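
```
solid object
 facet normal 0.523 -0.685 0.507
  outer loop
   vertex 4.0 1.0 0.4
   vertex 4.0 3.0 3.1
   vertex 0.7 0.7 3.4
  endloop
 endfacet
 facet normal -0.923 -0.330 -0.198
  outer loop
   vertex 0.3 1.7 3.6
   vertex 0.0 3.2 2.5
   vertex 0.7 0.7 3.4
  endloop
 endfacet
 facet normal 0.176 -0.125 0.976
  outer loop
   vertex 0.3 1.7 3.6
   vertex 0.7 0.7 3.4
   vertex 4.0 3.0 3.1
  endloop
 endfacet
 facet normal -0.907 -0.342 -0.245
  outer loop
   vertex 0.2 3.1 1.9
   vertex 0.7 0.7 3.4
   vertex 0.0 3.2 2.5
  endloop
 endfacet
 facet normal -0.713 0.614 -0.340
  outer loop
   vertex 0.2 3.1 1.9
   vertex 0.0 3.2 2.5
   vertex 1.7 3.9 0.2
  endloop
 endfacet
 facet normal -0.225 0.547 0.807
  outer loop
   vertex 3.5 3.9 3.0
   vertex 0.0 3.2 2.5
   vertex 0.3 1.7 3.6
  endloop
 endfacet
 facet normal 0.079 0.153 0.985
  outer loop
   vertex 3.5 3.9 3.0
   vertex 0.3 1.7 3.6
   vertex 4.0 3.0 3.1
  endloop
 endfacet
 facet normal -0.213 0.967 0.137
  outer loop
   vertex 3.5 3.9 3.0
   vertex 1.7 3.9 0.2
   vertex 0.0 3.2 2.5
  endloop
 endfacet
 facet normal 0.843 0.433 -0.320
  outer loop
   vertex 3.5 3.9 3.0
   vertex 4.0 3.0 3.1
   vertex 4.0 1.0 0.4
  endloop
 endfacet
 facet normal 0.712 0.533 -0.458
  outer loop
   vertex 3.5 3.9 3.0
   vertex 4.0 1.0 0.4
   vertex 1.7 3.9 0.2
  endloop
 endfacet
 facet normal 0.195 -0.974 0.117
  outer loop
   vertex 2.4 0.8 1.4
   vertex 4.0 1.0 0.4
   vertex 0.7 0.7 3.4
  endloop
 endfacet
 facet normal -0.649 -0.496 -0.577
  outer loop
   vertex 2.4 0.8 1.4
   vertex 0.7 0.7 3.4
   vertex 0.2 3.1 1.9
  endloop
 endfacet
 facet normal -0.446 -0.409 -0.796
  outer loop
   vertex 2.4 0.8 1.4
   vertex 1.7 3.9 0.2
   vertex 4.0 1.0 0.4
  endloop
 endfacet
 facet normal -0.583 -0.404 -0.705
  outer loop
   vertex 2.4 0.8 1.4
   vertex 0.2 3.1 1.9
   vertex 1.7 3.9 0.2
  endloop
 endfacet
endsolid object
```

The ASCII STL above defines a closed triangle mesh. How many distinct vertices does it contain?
9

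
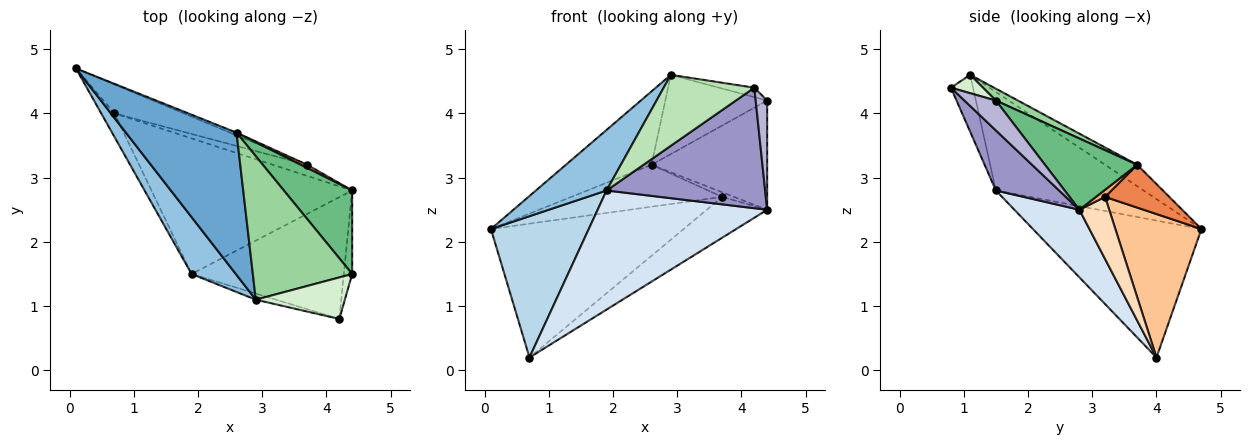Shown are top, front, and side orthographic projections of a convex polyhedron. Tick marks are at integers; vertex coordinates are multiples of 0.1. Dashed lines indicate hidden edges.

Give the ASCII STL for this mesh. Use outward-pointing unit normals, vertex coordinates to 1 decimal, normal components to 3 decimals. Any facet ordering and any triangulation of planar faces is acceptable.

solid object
 facet normal -0.170 0.452 0.876
  outer loop
   vertex 2.6 3.7 3.2
   vertex 0.1 4.7 2.2
   vertex 2.9 1.1 4.6
  endloop
 endfacet
 facet normal -0.836 -0.400 0.376
  outer loop
   vertex 1.9 1.5 2.8
   vertex 2.9 1.1 4.6
   vertex 0.1 4.7 2.2
  endloop
 endfacet
 facet normal -0.862 -0.500 -0.083
  outer loop
   vertex 1.9 1.5 2.8
   vertex 0.1 4.7 2.2
   vertex 0.7 4.0 0.2
  endloop
 endfacet
 facet normal 0.245 -0.640 -0.728
  outer loop
   vertex 1.9 1.5 2.8
   vertex 0.7 4.0 0.2
   vertex 4.4 2.8 2.5
  endloop
 endfacet
 facet normal 0.391 0.919 -0.059
  outer loop
   vertex 3.7 3.2 2.7
   vertex 0.1 4.7 2.2
   vertex 2.6 3.7 3.2
  endloop
 endfacet
 facet normal 0.535 0.695 0.481
  outer loop
   vertex 3.7 3.2 2.7
   vertex 2.6 3.7 3.2
   vertex 4.4 2.8 2.5
  endloop
 endfacet
 facet normal 0.400 0.896 -0.193
  outer loop
   vertex 3.7 3.2 2.7
   vertex 0.7 4.0 0.2
   vertex 0.1 4.7 2.2
  endloop
 endfacet
 facet normal 0.430 0.871 -0.237
  outer loop
   vertex 3.7 3.2 2.7
   vertex 4.4 2.8 2.5
   vertex 0.7 4.0 0.2
  endloop
 endfacet
 facet normal 0.535 0.671 0.513
  outer loop
   vertex 4.4 1.5 4.2
   vertex 4.4 2.8 2.5
   vertex 2.6 3.7 3.2
  endloop
 endfacet
 facet normal 0.104 0.481 0.871
  outer loop
   vertex 4.4 1.5 4.2
   vertex 2.6 3.7 3.2
   vertex 2.9 1.1 4.6
  endloop
 endfacet
 facet normal -0.236 -0.968 -0.084
  outer loop
   vertex 4.2 0.8 4.4
   vertex 2.9 1.1 4.6
   vertex 1.9 1.5 2.8
  endloop
 endfacet
 facet normal 0.197 0.217 0.956
  outer loop
   vertex 4.2 0.8 4.4
   vertex 4.4 1.5 4.2
   vertex 2.9 1.1 4.6
  endloop
 endfacet
 facet normal 0.270 -0.677 -0.684
  outer loop
   vertex 4.2 0.8 4.4
   vertex 1.9 1.5 2.8
   vertex 4.4 2.8 2.5
  endloop
 endfacet
 facet normal 0.908 -0.332 -0.254
  outer loop
   vertex 4.2 0.8 4.4
   vertex 4.4 2.8 2.5
   vertex 4.4 1.5 4.2
  endloop
 endfacet
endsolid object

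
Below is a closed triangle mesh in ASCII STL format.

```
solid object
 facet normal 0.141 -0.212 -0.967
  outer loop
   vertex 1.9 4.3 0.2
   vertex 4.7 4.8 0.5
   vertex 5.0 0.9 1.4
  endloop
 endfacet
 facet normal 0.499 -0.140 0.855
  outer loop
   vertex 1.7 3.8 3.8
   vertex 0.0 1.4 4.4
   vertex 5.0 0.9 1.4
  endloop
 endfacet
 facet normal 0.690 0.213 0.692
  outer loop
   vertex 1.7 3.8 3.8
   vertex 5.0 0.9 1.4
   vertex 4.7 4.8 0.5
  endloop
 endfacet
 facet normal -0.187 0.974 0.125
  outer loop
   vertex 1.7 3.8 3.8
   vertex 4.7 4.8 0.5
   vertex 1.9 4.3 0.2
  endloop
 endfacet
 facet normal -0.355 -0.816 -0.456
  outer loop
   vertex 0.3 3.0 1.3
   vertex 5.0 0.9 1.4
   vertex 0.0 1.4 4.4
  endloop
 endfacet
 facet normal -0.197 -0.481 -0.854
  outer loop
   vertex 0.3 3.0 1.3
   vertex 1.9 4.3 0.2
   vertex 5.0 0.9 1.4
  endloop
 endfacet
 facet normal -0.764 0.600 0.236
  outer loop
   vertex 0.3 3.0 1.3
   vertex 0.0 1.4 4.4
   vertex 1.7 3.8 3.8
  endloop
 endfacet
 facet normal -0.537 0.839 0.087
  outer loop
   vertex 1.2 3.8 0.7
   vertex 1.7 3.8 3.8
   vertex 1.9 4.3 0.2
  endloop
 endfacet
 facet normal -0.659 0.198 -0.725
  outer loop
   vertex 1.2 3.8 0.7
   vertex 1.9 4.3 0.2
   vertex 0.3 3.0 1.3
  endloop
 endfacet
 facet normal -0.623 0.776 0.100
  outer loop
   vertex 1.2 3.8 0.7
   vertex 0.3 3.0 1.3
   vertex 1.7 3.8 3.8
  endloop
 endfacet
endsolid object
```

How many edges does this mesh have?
15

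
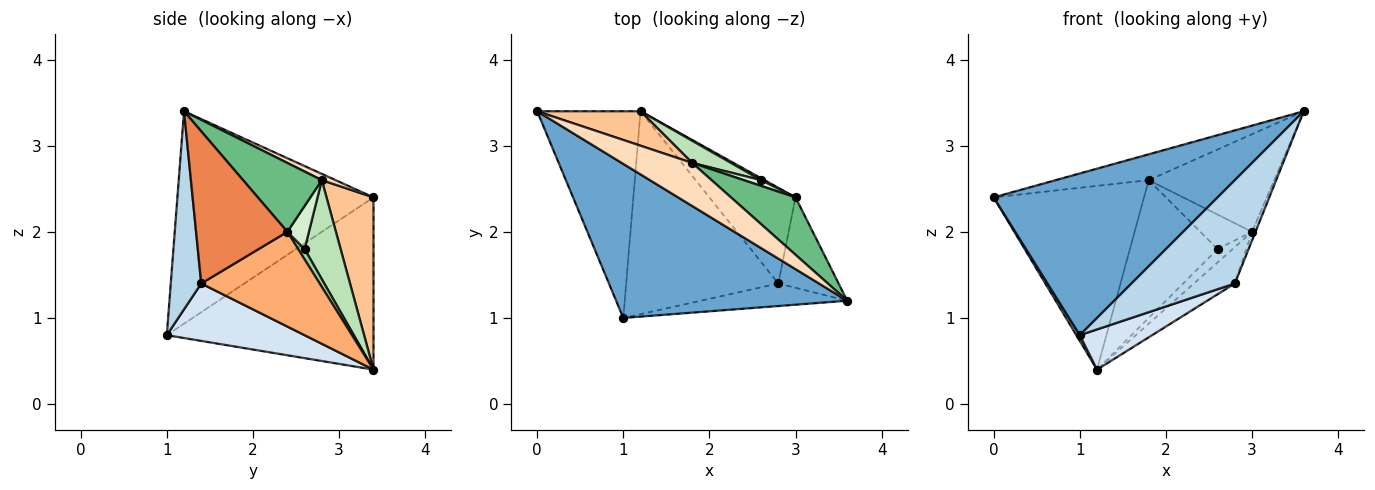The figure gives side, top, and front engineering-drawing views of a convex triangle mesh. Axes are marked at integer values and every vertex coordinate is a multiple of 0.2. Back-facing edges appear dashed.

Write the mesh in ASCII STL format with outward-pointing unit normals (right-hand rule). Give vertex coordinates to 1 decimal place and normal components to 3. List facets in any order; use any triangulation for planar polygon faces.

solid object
 facet normal -0.535 -0.611 0.583
  outer loop
   vertex 1.0 1.0 0.8
   vertex 3.6 1.2 3.4
   vertex 0.0 3.4 2.4
  endloop
 endfacet
 facet normal -0.857 -0.014 -0.514
  outer loop
   vertex 1.2 3.4 0.4
   vertex 1.0 1.0 0.8
   vertex 0.0 3.4 2.4
  endloop
 endfacet
 facet normal 0.277 -0.939 -0.205
  outer loop
   vertex 2.8 1.4 1.4
   vertex 3.6 1.2 3.4
   vertex 1.0 1.0 0.8
  endloop
 endfacet
 facet normal 0.347 -0.182 -0.920
  outer loop
   vertex 2.8 1.4 1.4
   vertex 1.0 1.0 0.8
   vertex 1.2 3.4 0.4
  endloop
 endfacet
 facet normal 0.929 0.035 -0.368
  outer loop
   vertex 3.0 2.4 2.0
   vertex 3.6 1.2 3.4
   vertex 2.8 1.4 1.4
  endloop
 endfacet
 facet normal 0.717 0.248 -0.652
  outer loop
   vertex 3.0 2.4 2.0
   vertex 2.8 1.4 1.4
   vertex 1.2 3.4 0.4
  endloop
 endfacet
 facet normal 0.294 0.940 0.176
  outer loop
   vertex 1.8 2.8 2.6
   vertex 1.2 3.4 0.4
   vertex 0.0 3.4 2.4
  endloop
 endfacet
 facet normal 0.076 0.513 0.855
  outer loop
   vertex 1.8 2.8 2.6
   vertex 0.0 3.4 2.4
   vertex 3.6 1.2 3.4
  endloop
 endfacet
 facet normal 0.476 0.758 0.446
  outer loop
   vertex 1.8 2.8 2.6
   vertex 3.6 1.2 3.4
   vertex 3.0 2.4 2.0
  endloop
 endfacet
 facet normal 0.391 0.911 0.130
  outer loop
   vertex 2.6 2.6 1.8
   vertex 3.0 2.4 2.0
   vertex 1.2 3.4 0.4
  endloop
 endfacet
 facet normal 0.376 0.915 0.147
  outer loop
   vertex 2.6 2.6 1.8
   vertex 1.2 3.4 0.4
   vertex 1.8 2.8 2.6
  endloop
 endfacet
 facet normal 0.380 0.912 0.152
  outer loop
   vertex 2.6 2.6 1.8
   vertex 1.8 2.8 2.6
   vertex 3.0 2.4 2.0
  endloop
 endfacet
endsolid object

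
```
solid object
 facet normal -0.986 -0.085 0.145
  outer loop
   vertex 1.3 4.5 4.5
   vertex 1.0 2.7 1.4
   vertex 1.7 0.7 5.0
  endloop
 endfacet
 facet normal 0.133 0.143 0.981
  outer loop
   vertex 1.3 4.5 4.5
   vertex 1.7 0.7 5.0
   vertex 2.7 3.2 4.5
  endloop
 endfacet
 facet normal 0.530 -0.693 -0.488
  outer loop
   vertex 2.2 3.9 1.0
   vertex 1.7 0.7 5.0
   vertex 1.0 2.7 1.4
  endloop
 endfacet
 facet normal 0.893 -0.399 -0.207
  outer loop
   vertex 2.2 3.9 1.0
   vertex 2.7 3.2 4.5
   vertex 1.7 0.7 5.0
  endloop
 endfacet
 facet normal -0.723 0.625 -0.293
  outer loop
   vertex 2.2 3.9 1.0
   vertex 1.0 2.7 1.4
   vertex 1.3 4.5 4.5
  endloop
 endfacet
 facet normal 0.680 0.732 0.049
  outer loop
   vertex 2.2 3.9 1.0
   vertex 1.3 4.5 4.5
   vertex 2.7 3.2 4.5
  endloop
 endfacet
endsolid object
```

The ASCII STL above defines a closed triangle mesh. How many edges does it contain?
9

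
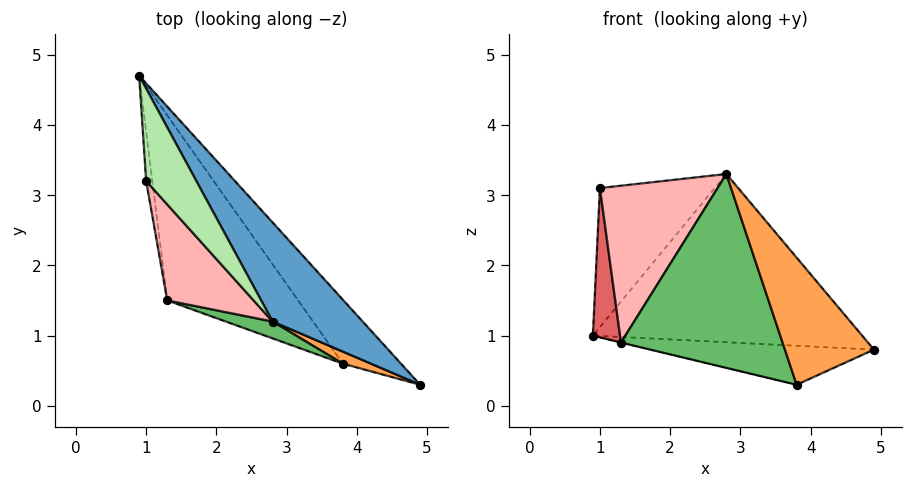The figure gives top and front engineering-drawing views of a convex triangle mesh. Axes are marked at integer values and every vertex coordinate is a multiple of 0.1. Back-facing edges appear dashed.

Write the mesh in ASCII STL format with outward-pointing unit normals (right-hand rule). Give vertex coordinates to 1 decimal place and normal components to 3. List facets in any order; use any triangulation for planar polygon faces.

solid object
 facet normal 0.697 0.618 0.364
  outer loop
   vertex 2.8 1.2 3.3
   vertex 4.9 0.3 0.8
   vertex 0.9 4.7 1.0
  endloop
 endfacet
 facet normal 0.468 0.460 -0.754
  outer loop
   vertex 3.8 0.6 0.3
   vertex 0.9 4.7 1.0
   vertex 4.9 0.3 0.8
  endloop
 endfacet
 facet normal -0.300 -0.950 0.090
  outer loop
   vertex 3.8 0.6 0.3
   vertex 4.9 0.3 0.8
   vertex 2.8 1.2 3.3
  endloop
 endfacet
 facet normal -0.233 0.001 -0.972
  outer loop
   vertex 1.3 1.5 0.9
   vertex 0.9 4.7 1.0
   vertex 3.8 0.6 0.3
  endloop
 endfacet
 facet normal -0.320 -0.944 0.082
  outer loop
   vertex 1.3 1.5 0.9
   vertex 3.8 0.6 0.3
   vertex 2.8 1.2 3.3
  endloop
 endfacet
 facet normal 0.654 0.630 0.419
  outer loop
   vertex 1.0 3.2 3.1
   vertex 2.8 1.2 3.3
   vertex 0.9 4.7 1.0
  endloop
 endfacet
 facet normal -0.992 -0.123 -0.040
  outer loop
   vertex 1.0 3.2 3.1
   vertex 0.9 4.7 1.0
   vertex 1.3 1.5 0.9
  endloop
 endfacet
 facet normal -0.709 -0.601 0.368
  outer loop
   vertex 1.0 3.2 3.1
   vertex 1.3 1.5 0.9
   vertex 2.8 1.2 3.3
  endloop
 endfacet
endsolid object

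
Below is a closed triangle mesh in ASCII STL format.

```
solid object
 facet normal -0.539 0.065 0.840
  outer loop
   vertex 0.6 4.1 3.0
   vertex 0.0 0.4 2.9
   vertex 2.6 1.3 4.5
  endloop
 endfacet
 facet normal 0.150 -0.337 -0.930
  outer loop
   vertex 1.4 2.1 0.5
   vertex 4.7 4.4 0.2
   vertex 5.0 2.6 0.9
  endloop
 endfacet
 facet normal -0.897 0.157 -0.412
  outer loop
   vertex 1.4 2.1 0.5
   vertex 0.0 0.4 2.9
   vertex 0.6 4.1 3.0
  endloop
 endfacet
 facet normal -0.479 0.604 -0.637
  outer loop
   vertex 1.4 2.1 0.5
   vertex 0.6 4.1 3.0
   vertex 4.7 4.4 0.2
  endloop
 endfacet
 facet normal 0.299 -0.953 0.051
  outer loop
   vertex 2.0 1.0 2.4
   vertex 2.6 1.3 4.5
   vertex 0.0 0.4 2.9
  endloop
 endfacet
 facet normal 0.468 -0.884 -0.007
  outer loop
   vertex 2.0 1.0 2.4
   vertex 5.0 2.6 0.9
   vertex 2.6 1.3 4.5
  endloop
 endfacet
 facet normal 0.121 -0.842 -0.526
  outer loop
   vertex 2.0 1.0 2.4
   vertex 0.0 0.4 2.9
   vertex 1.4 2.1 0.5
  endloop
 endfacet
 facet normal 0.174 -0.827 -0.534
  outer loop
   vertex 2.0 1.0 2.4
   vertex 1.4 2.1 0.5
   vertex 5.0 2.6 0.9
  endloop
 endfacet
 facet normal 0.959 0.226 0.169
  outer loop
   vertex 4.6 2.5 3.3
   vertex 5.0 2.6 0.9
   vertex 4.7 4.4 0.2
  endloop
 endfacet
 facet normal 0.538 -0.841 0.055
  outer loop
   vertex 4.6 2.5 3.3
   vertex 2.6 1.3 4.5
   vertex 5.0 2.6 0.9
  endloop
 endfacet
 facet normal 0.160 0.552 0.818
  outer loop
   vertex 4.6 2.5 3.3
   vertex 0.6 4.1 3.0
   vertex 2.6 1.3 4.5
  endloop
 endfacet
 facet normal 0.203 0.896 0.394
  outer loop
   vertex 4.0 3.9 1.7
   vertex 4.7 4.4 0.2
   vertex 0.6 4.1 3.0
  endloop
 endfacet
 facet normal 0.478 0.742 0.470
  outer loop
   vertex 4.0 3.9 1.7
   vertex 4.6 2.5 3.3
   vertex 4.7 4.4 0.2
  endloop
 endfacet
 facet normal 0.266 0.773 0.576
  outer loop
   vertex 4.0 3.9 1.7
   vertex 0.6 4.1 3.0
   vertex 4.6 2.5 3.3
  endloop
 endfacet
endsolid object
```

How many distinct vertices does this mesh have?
9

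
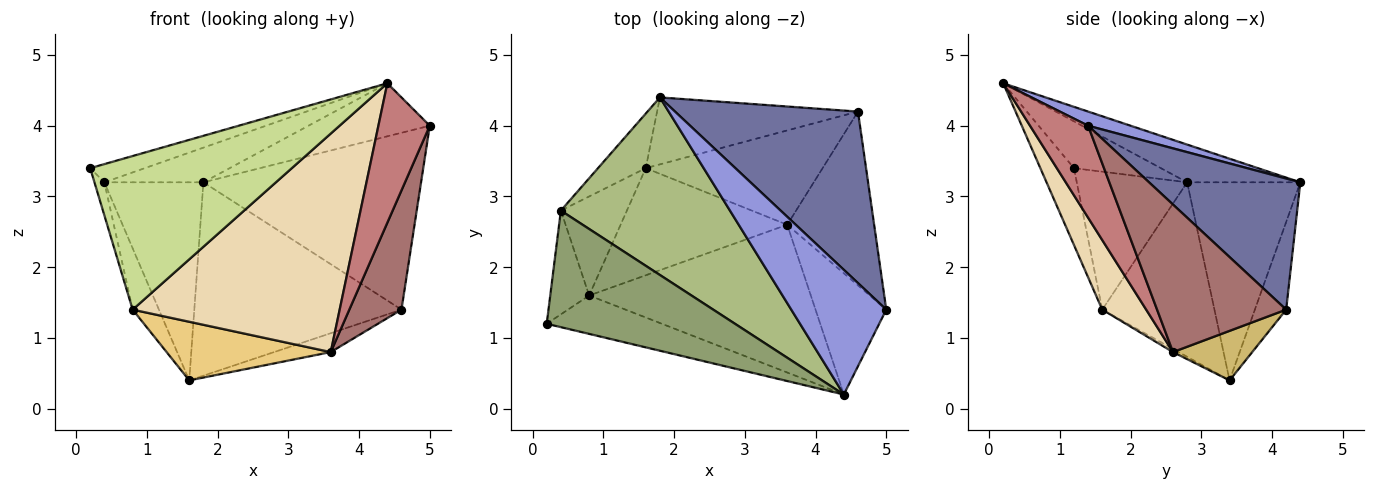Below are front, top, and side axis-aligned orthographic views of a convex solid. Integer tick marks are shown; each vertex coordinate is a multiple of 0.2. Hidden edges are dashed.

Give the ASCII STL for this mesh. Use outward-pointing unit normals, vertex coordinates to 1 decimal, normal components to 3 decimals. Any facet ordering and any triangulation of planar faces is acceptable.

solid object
 facet normal 0.446 0.642 0.623
  outer loop
   vertex 4.6 4.2 1.4
   vertex 1.8 4.4 3.2
   vertex 5.0 1.4 4.0
  endloop
 endfacet
 facet normal -0.141 0.935 -0.324
  outer loop
   vertex 4.6 4.2 1.4
   vertex 1.6 3.4 0.4
   vertex 1.8 4.4 3.2
  endloop
 endfacet
 facet normal 0.136 0.388 0.912
  outer loop
   vertex 4.4 0.2 4.6
   vertex 5.0 1.4 4.0
   vertex 1.8 4.4 3.2
  endloop
 endfacet
 facet normal -0.740 0.648 -0.179
  outer loop
   vertex 0.4 2.8 3.2
   vertex 1.8 4.4 3.2
   vertex 1.6 3.4 0.4
  endloop
 endfacet
 facet normal -0.238 0.150 0.960
  outer loop
   vertex 0.4 2.8 3.2
   vertex 0.2 1.2 3.4
   vertex 4.4 0.2 4.6
  endloop
 endfacet
 facet normal -0.214 0.187 0.959
  outer loop
   vertex 0.4 2.8 3.2
   vertex 4.4 0.2 4.6
   vertex 1.8 4.4 3.2
  endloop
 endfacet
 facet normal -0.160 -0.958 -0.239
  outer loop
   vertex 0.8 1.6 1.4
   vertex 4.4 0.2 4.6
   vertex 0.2 1.2 3.4
  endloop
 endfacet
 facet normal -0.959 0.086 -0.270
  outer loop
   vertex 0.8 1.6 1.4
   vertex 0.2 1.2 3.4
   vertex 0.4 2.8 3.2
  endloop
 endfacet
 facet normal -0.914 0.214 -0.346
  outer loop
   vertex 0.8 1.6 1.4
   vertex 0.4 2.8 3.2
   vertex 1.6 3.4 0.4
  endloop
 endfacet
 facet normal 0.265 0.189 -0.946
  outer loop
   vertex 3.6 2.6 0.8
   vertex 1.6 3.4 0.4
   vertex 4.6 4.2 1.4
  endloop
 endfacet
 facet normal -0.017 -0.480 -0.877
  outer loop
   vertex 3.6 2.6 0.8
   vertex 0.8 1.6 1.4
   vertex 1.6 3.4 0.4
  endloop
 endfacet
 facet normal 0.173 -0.816 -0.552
  outer loop
   vertex 3.6 2.6 0.8
   vertex 4.4 0.2 4.6
   vertex 0.8 1.6 1.4
  endloop
 endfacet
 facet normal 0.814 -0.329 -0.479
  outer loop
   vertex 3.6 2.6 0.8
   vertex 4.6 4.2 1.4
   vertex 5.0 1.4 4.0
  endloop
 endfacet
 facet normal 0.649 -0.574 -0.499
  outer loop
   vertex 3.6 2.6 0.8
   vertex 5.0 1.4 4.0
   vertex 4.4 0.2 4.6
  endloop
 endfacet
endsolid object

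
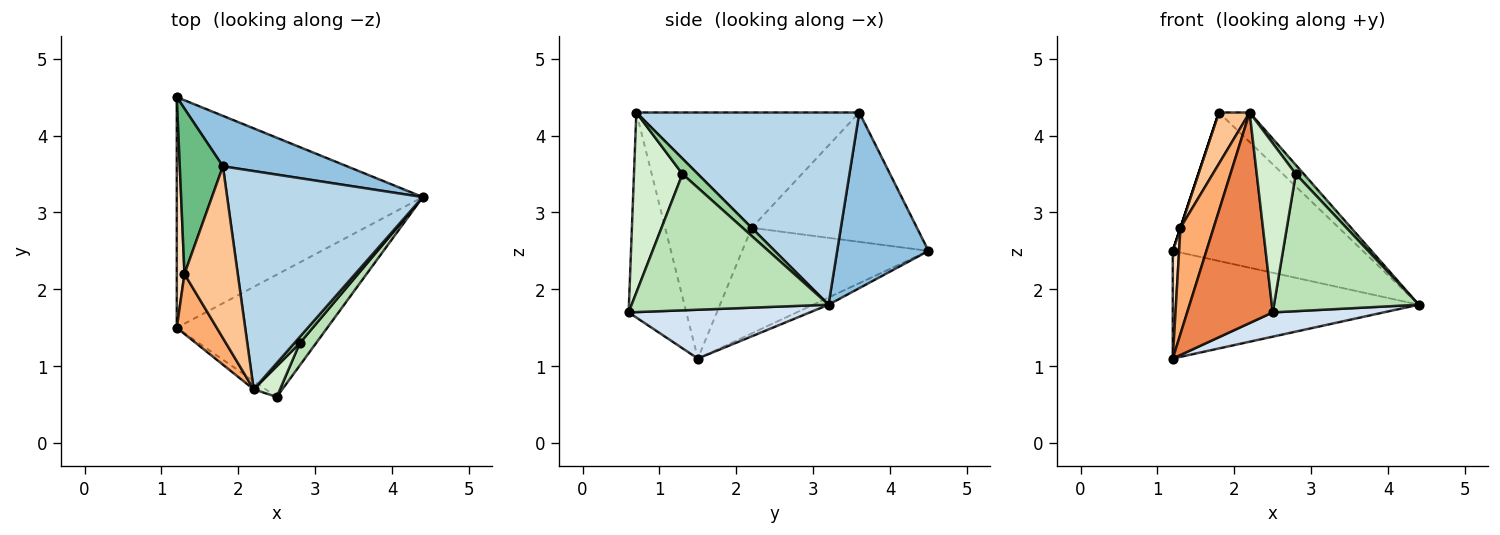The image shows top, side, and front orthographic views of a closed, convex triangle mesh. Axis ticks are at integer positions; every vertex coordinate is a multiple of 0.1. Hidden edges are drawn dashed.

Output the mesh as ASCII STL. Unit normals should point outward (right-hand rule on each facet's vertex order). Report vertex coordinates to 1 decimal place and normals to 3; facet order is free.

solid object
 facet normal -0.026 0.423 -0.906
  outer loop
   vertex 1.2 4.5 2.5
   vertex 4.4 3.2 1.8
   vertex 1.2 1.5 1.1
  endloop
 endfacet
 facet normal 0.414 0.862 0.293
  outer loop
   vertex 1.8 3.6 4.3
   vertex 4.4 3.2 1.8
   vertex 1.2 4.5 2.5
  endloop
 endfacet
 facet normal 0.698 0.096 0.710
  outer loop
   vertex 2.2 0.7 4.3
   vertex 4.4 3.2 1.8
   vertex 1.8 3.6 4.3
  endloop
 endfacet
 facet normal 0.303 -0.185 -0.935
  outer loop
   vertex 2.5 0.6 1.7
   vertex 1.2 1.5 1.1
   vertex 4.4 3.2 1.8
  endloop
 endfacet
 facet normal -0.559 -0.829 -0.033
  outer loop
   vertex 2.5 0.6 1.7
   vertex 2.2 0.7 4.3
   vertex 1.2 1.5 1.1
  endloop
 endfacet
 facet normal -0.915 -0.351 0.198
  outer loop
   vertex 1.3 2.2 2.8
   vertex 1.2 1.5 1.1
   vertex 2.2 0.7 4.3
  endloop
 endfacet
 facet normal -0.901 -0.124 0.416
  outer loop
   vertex 1.3 2.2 2.8
   vertex 2.2 0.7 4.3
   vertex 1.8 3.6 4.3
  endloop
 endfacet
 facet normal -0.997 -0.034 0.073
  outer loop
   vertex 1.3 2.2 2.8
   vertex 1.2 4.5 2.5
   vertex 1.2 1.5 1.1
  endloop
 endfacet
 facet normal -0.949 0.000 0.316
  outer loop
   vertex 1.3 2.2 2.8
   vertex 1.8 3.6 4.3
   vertex 1.2 4.5 2.5
  endloop
 endfacet
 facet normal 0.845 -0.439 0.304
  outer loop
   vertex 2.8 1.3 3.5
   vertex 4.4 3.2 1.8
   vertex 2.2 0.7 4.3
  endloop
 endfacet
 facet normal 0.802 -0.590 0.096
  outer loop
   vertex 2.8 1.3 3.5
   vertex 2.5 0.6 1.7
   vertex 4.4 3.2 1.8
  endloop
 endfacet
 facet normal 0.774 -0.623 0.113
  outer loop
   vertex 2.8 1.3 3.5
   vertex 2.2 0.7 4.3
   vertex 2.5 0.6 1.7
  endloop
 endfacet
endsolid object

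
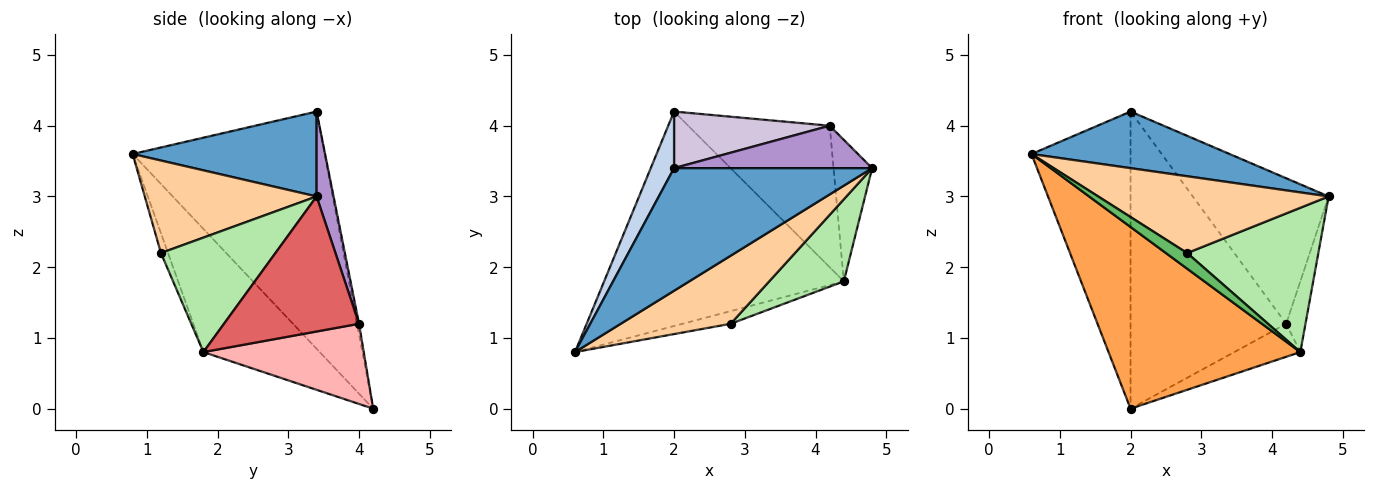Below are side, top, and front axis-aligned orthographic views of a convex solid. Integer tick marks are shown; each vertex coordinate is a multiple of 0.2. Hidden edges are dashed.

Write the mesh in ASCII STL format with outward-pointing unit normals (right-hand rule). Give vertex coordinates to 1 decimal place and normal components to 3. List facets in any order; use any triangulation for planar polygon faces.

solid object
 facet normal 0.363 -0.391 0.846
  outer loop
   vertex 2.0 3.4 4.2
   vertex 0.6 0.8 3.6
   vertex 4.8 3.4 3.0
  endloop
 endfacet
 facet normal -0.885 0.457 0.087
  outer loop
   vertex 2.0 3.4 4.2
   vertex 2.0 4.2 0.0
   vertex 0.6 0.8 3.6
  endloop
 endfacet
 facet normal -0.365 -0.602 -0.710
  outer loop
   vertex 4.4 1.8 0.8
   vertex 0.6 0.8 3.6
   vertex 2.0 4.2 0.0
  endloop
 endfacet
 facet normal 0.487 -0.654 0.579
  outer loop
   vertex 2.8 1.2 2.2
   vertex 4.8 3.4 3.0
   vertex 0.6 0.8 3.6
  endloop
 endfacet
 facet normal -0.251 -0.752 -0.609
  outer loop
   vertex 2.8 1.2 2.2
   vertex 0.6 0.8 3.6
   vertex 4.4 1.8 0.8
  endloop
 endfacet
 facet normal 0.604 -0.693 0.394
  outer loop
   vertex 2.8 1.2 2.2
   vertex 4.4 1.8 0.8
   vertex 4.8 3.4 3.0
  endloop
 endfacet
 facet normal 0.953 0.136 -0.272
  outer loop
   vertex 4.2 4.0 1.2
   vertex 4.8 3.4 3.0
   vertex 4.4 1.8 0.8
  endloop
 endfacet
 facet normal 0.483 0.199 -0.853
  outer loop
   vertex 4.2 4.0 1.2
   vertex 4.4 1.8 0.8
   vertex 2.0 4.2 0.0
  endloop
 endfacet
 facet normal 0.119 0.953 0.278
  outer loop
   vertex 4.2 4.0 1.2
   vertex 2.0 3.4 4.2
   vertex 4.8 3.4 3.0
  endloop
 endfacet
 facet normal -0.013 0.982 0.187
  outer loop
   vertex 4.2 4.0 1.2
   vertex 2.0 4.2 0.0
   vertex 2.0 3.4 4.2
  endloop
 endfacet
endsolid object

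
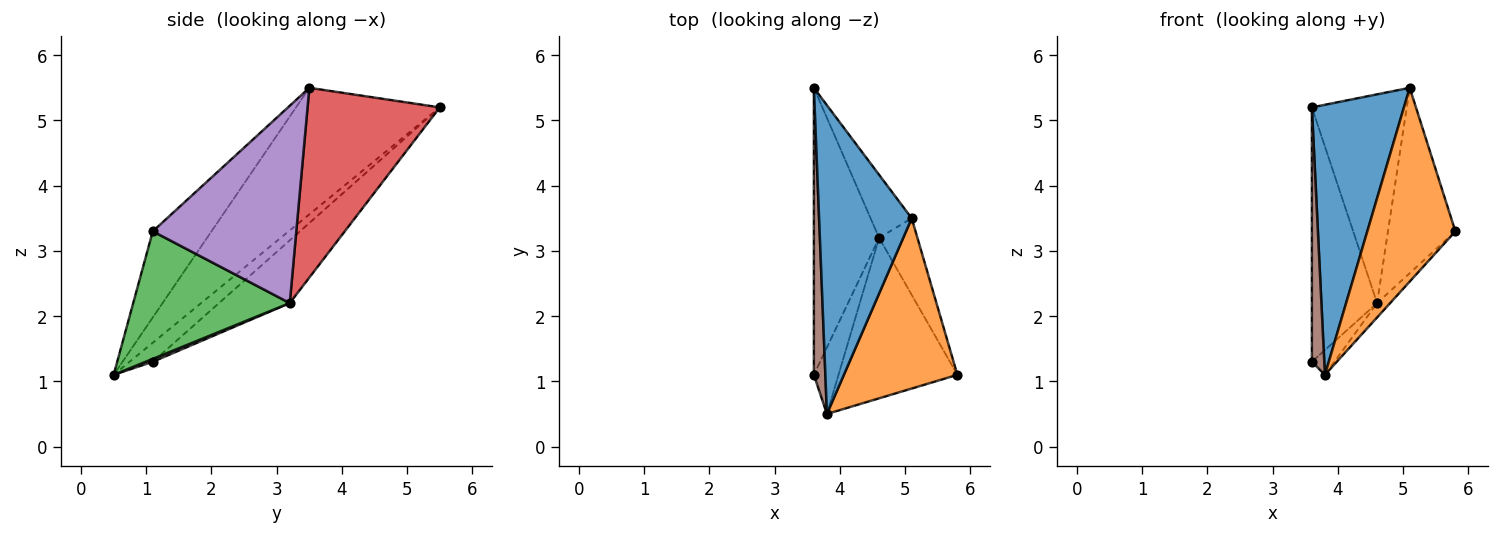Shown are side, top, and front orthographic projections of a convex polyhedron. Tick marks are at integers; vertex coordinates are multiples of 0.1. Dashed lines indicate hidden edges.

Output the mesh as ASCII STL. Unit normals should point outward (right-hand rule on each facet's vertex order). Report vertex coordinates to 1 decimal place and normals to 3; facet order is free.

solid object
 facet normal -0.717 -0.459 0.525
  outer loop
   vertex 5.1 3.5 5.5
   vertex 3.6 5.5 5.2
   vertex 3.8 0.5 1.1
  endloop
 endfacet
 facet normal -0.448 -0.672 0.590
  outer loop
   vertex 5.1 3.5 5.5
   vertex 3.8 0.5 1.1
   vertex 5.8 1.1 3.3
  endloop
 endfacet
 facet normal 0.730 0.061 -0.680
  outer loop
   vertex 4.6 3.2 2.2
   vertex 5.8 1.1 3.3
   vertex 3.8 0.5 1.1
  endloop
 endfacet
 facet normal 0.800 0.574 -0.173
  outer loop
   vertex 4.6 3.2 2.2
   vertex 3.6 5.5 5.2
   vertex 5.1 3.5 5.5
  endloop
 endfacet
 facet normal 0.891 0.419 -0.173
  outer loop
   vertex 4.6 3.2 2.2
   vertex 5.1 3.5 5.5
   vertex 5.8 1.1 3.3
  endloop
 endfacet
 facet normal -0.779 -0.416 0.469
  outer loop
   vertex 3.6 1.1 1.3
   vertex 3.8 0.5 1.1
   vertex 3.6 5.5 5.2
  endloop
 endfacet
 facet normal -0.584 0.538 -0.607
  outer loop
   vertex 3.6 1.1 1.3
   vertex 3.6 5.5 5.2
   vertex 4.6 3.2 2.2
  endloop
 endfacet
 facet normal 0.110 0.347 -0.931
  outer loop
   vertex 3.6 1.1 1.3
   vertex 4.6 3.2 2.2
   vertex 3.8 0.5 1.1
  endloop
 endfacet
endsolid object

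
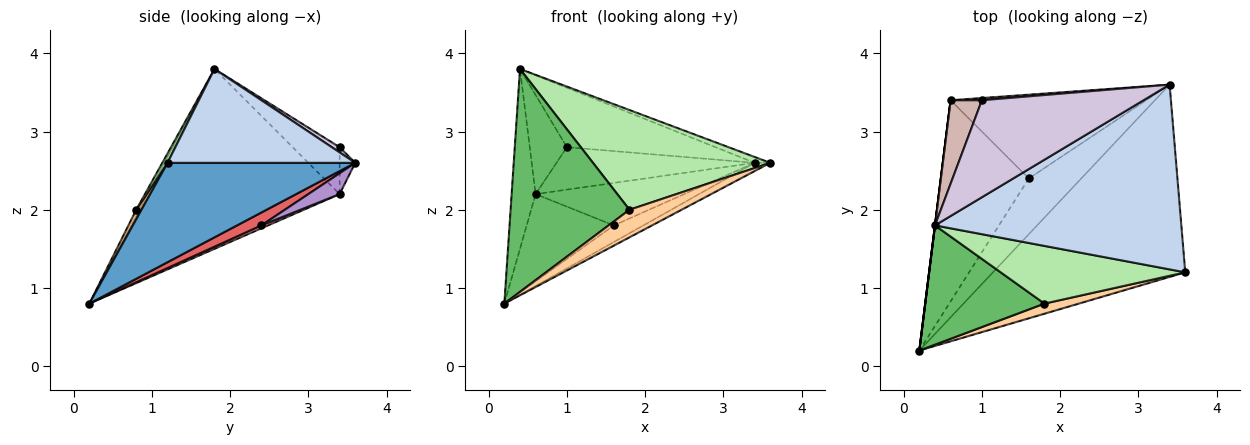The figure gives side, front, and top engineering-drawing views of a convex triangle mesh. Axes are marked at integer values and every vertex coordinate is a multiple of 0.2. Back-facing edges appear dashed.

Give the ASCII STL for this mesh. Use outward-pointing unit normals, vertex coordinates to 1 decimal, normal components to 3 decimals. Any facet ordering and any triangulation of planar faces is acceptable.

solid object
 facet normal 0.459 0.038 -0.888
  outer loop
   vertex 3.4 3.6 2.6
   vertex 3.6 1.2 2.6
   vertex 0.2 0.2 0.8
  endloop
 endfacet
 facet normal 0.356 0.030 0.934
  outer loop
   vertex 0.4 1.8 3.8
   vertex 3.6 1.2 2.6
   vertex 3.4 3.6 2.6
  endloop
 endfacet
 facet normal -0.992 0.124 0.000
  outer loop
   vertex 0.6 3.4 2.2
   vertex 0.2 0.2 0.8
   vertex 0.4 1.8 3.8
  endloop
 endfacet
 facet normal 0.093 -0.935 0.343
  outer loop
   vertex 1.8 0.8 2.0
   vertex 0.2 0.2 0.8
   vertex 3.6 1.2 2.6
  endloop
 endfacet
 facet normal -0.023 -0.881 0.472
  outer loop
   vertex 1.8 0.8 2.0
   vertex 0.4 1.8 3.8
   vertex 0.2 0.2 0.8
  endloop
 endfacet
 facet normal 0.025 -0.865 0.501
  outer loop
   vertex 1.8 0.8 2.0
   vertex 3.6 1.2 2.6
   vertex 0.4 1.8 3.8
  endloop
 endfacet
 facet normal 0.229 0.278 -0.933
  outer loop
   vertex 1.6 2.4 1.8
   vertex 3.4 3.6 2.6
   vertex 0.2 0.2 0.8
  endloop
 endfacet
 facet normal 0.031 0.397 -0.917
  outer loop
   vertex 1.6 2.4 1.8
   vertex 0.2 0.2 0.8
   vertex 0.6 3.4 2.2
  endloop
 endfacet
 facet normal 0.095 0.450 -0.888
  outer loop
   vertex 1.6 2.4 1.8
   vertex 0.6 3.4 2.2
   vertex 3.4 3.6 2.6
  endloop
 endfacet
 facet normal 0.027 0.522 0.852
  outer loop
   vertex 1.0 3.4 2.8
   vertex 0.4 1.8 3.8
   vertex 3.4 3.6 2.6
  endloop
 endfacet
 facet normal -0.079 0.996 0.052
  outer loop
   vertex 1.0 3.4 2.8
   vertex 3.4 3.6 2.6
   vertex 0.6 3.4 2.2
  endloop
 endfacet
 facet normal -0.695 0.550 0.463
  outer loop
   vertex 1.0 3.4 2.8
   vertex 0.6 3.4 2.2
   vertex 0.4 1.8 3.8
  endloop
 endfacet
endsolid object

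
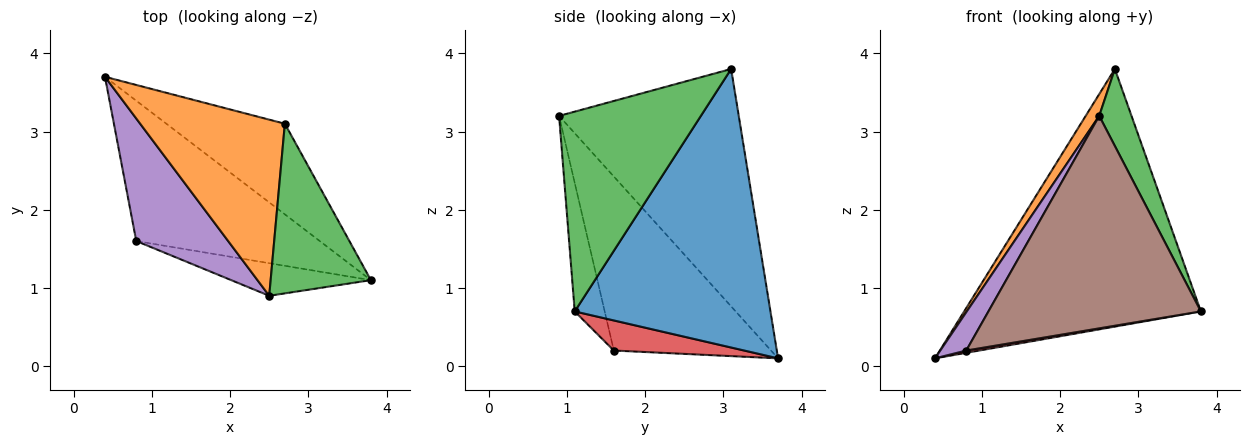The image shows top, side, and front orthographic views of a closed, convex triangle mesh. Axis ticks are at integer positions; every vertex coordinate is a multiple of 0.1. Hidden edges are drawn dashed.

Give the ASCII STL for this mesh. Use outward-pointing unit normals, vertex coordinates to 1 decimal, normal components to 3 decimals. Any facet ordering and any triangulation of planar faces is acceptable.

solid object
 facet normal 0.615 0.744 -0.262
  outer loop
   vertex 2.7 3.1 3.8
   vertex 3.8 1.1 0.7
   vertex 0.4 3.7 0.1
  endloop
 endfacet
 facet normal -0.852 -0.064 0.519
  outer loop
   vertex 2.7 3.1 3.8
   vertex 0.4 3.7 0.1
   vertex 2.5 0.9 3.2
  endloop
 endfacet
 facet normal 0.876 -0.199 0.439
  outer loop
   vertex 2.7 3.1 3.8
   vertex 2.5 0.9 3.2
   vertex 3.8 1.1 0.7
  endloop
 endfacet
 facet normal 0.162 -0.016 -0.987
  outer loop
   vertex 0.8 1.6 0.2
   vertex 0.4 3.7 0.1
   vertex 3.8 1.1 0.7
  endloop
 endfacet
 facet normal -0.875 -0.145 0.462
  outer loop
   vertex 0.8 1.6 0.2
   vertex 2.5 0.9 3.2
   vertex 0.4 3.7 0.1
  endloop
 endfacet
 facet normal -0.138 -0.979 -0.150
  outer loop
   vertex 0.8 1.6 0.2
   vertex 3.8 1.1 0.7
   vertex 2.5 0.9 3.2
  endloop
 endfacet
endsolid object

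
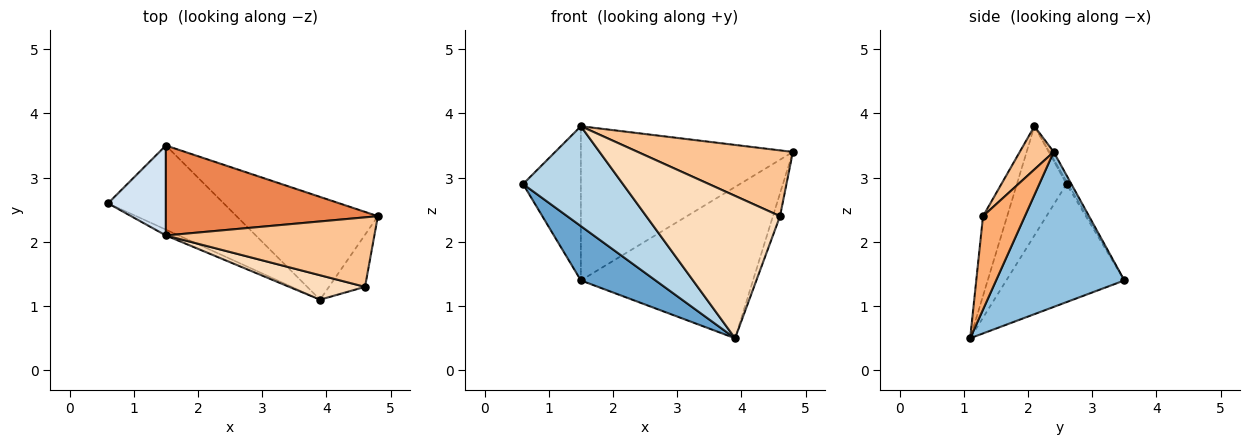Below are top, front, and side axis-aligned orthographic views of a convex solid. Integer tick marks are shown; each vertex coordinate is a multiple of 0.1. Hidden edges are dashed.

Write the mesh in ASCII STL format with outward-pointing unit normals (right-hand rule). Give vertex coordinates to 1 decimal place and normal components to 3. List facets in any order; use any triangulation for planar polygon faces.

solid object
 facet normal -0.651 -0.412 -0.638
  outer loop
   vertex 1.5 3.5 1.4
   vertex 3.9 1.1 0.5
   vertex 0.6 2.6 2.9
  endloop
 endfacet
 facet normal 0.525 0.704 -0.478
  outer loop
   vertex 1.5 3.5 1.4
   vertex 4.8 2.4 3.4
   vertex 3.9 1.1 0.5
  endloop
 endfacet
 facet normal -0.445 -0.894 -0.052
  outer loop
   vertex 1.5 2.1 3.8
   vertex 0.6 2.6 2.9
   vertex 3.9 1.1 0.5
  endloop
 endfacet
 facet normal -0.024 0.864 0.504
  outer loop
   vertex 1.5 2.1 3.8
   vertex 1.5 3.5 1.4
   vertex 0.6 2.6 2.9
  endloop
 endfacet
 facet normal -0.017 0.864 0.504
  outer loop
   vertex 1.5 2.1 3.8
   vertex 4.8 2.4 3.4
   vertex 1.5 3.5 1.4
  endloop
 endfacet
 facet normal 0.921 0.156 -0.356
  outer loop
   vertex 4.6 1.3 2.4
   vertex 3.9 1.1 0.5
   vertex 4.8 2.4 3.4
  endloop
 endfacet
 facet normal 0.149 -0.680 0.718
  outer loop
   vertex 4.6 1.3 2.4
   vertex 4.8 2.4 3.4
   vertex 1.5 2.1 3.8
  endloop
 endfacet
 facet normal -0.175 -0.970 0.167
  outer loop
   vertex 4.6 1.3 2.4
   vertex 1.5 2.1 3.8
   vertex 3.9 1.1 0.5
  endloop
 endfacet
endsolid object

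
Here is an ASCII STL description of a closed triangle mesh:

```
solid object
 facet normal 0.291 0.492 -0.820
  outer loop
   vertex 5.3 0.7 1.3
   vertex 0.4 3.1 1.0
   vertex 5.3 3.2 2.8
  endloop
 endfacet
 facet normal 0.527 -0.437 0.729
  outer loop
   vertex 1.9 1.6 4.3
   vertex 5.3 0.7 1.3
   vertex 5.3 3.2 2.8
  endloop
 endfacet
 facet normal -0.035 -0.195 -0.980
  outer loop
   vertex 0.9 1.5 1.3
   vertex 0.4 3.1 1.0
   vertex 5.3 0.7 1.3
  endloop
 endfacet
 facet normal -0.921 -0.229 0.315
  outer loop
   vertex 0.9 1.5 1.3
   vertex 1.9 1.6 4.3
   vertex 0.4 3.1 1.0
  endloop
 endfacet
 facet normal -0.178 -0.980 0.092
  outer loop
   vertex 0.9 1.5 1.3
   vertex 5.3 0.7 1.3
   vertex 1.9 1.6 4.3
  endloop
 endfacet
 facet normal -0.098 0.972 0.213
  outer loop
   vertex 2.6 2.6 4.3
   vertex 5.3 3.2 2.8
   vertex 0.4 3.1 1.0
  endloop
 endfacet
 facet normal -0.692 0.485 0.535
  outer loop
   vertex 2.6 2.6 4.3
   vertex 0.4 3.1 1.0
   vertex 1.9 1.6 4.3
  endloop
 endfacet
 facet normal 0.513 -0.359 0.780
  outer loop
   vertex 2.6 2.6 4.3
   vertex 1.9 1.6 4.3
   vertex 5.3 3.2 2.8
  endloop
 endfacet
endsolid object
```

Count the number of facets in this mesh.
8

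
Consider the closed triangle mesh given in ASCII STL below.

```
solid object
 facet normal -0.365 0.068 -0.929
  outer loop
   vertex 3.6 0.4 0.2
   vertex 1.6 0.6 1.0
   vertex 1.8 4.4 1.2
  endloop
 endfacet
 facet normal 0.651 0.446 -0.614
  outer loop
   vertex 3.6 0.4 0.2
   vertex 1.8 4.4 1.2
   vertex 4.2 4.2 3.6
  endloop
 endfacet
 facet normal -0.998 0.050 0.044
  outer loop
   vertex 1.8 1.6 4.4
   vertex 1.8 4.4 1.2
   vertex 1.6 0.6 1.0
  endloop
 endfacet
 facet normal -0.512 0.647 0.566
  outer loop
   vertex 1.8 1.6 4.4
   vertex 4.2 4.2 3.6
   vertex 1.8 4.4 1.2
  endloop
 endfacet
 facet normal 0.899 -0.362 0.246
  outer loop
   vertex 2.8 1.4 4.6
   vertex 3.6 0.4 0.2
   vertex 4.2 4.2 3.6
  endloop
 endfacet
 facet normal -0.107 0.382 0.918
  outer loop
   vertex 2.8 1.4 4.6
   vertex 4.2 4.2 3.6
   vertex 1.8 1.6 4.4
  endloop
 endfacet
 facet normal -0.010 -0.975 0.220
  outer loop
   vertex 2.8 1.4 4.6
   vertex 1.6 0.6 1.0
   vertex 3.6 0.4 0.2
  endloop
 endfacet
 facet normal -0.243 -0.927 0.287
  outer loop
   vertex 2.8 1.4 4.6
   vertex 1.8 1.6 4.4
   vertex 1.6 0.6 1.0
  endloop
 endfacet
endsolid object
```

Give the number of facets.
8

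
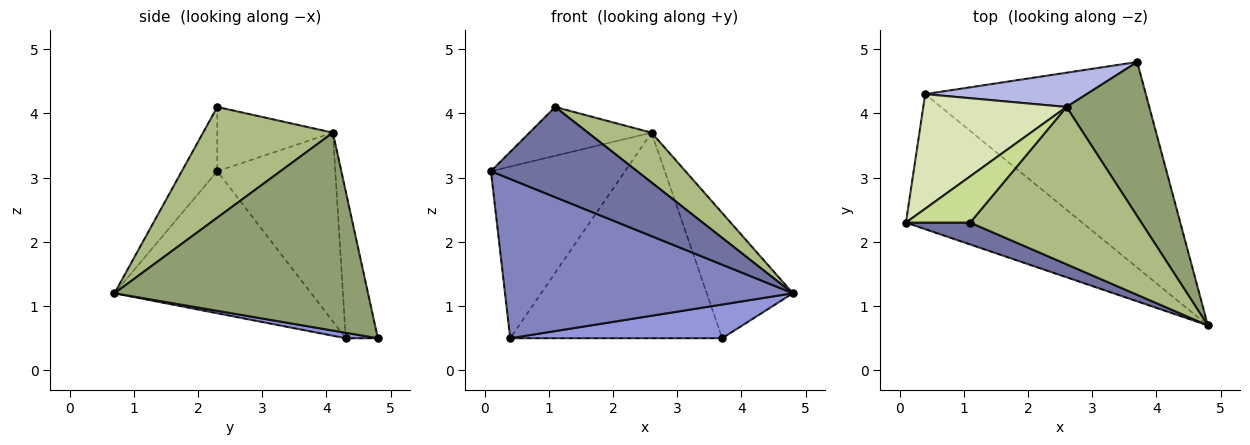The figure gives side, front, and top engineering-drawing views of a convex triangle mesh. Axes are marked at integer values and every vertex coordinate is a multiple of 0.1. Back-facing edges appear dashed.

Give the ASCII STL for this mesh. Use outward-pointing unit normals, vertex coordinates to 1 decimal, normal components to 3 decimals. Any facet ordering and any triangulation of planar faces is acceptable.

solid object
 facet normal -0.229 -0.946 0.229
  outer loop
   vertex 1.1 2.3 4.1
   vertex 0.1 2.3 3.1
   vertex 4.8 0.7 1.2
  endloop
 endfacet
 facet normal -0.462 -0.676 -0.574
  outer loop
   vertex 0.4 4.3 0.5
   vertex 4.8 0.7 1.2
   vertex 0.1 2.3 3.1
  endloop
 endfacet
 facet normal 0.025 -0.162 -0.987
  outer loop
   vertex 0.4 4.3 0.5
   vertex 3.7 4.8 0.5
   vertex 4.8 0.7 1.2
  endloop
 endfacet
 facet normal -0.148 0.976 0.163
  outer loop
   vertex 2.6 4.1 3.7
   vertex 3.7 4.8 0.5
   vertex 0.4 4.3 0.5
  endloop
 endfacet
 facet normal 0.880 0.299 0.368
  outer loop
   vertex 2.6 4.1 3.7
   vertex 4.8 0.7 1.2
   vertex 3.7 4.8 0.5
  endloop
 endfacet
 facet normal 0.525 -0.257 0.811
  outer loop
   vertex 2.6 4.1 3.7
   vertex 1.1 2.3 4.1
   vertex 4.8 0.7 1.2
  endloop
 endfacet
 facet normal -0.567 0.598 0.567
  outer loop
   vertex 2.6 4.1 3.7
   vertex 0.1 2.3 3.1
   vertex 1.1 2.3 4.1
  endloop
 endfacet
 facet normal -0.591 0.671 0.448
  outer loop
   vertex 2.6 4.1 3.7
   vertex 0.4 4.3 0.5
   vertex 0.1 2.3 3.1
  endloop
 endfacet
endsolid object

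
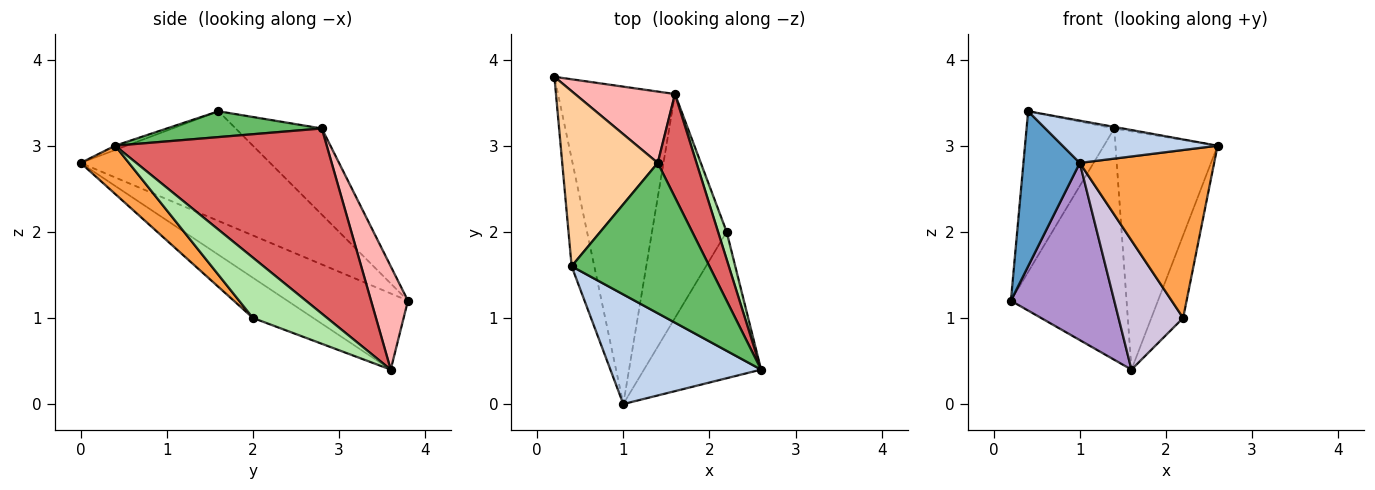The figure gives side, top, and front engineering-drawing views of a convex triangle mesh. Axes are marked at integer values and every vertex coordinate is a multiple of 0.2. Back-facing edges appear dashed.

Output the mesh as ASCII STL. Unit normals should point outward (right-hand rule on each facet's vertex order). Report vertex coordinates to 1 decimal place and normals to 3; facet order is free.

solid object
 facet normal -0.940 -0.280 -0.194
  outer loop
   vertex 0.4 1.6 3.4
   vertex 0.2 3.8 1.2
   vertex 1.0 0.0 2.8
  endloop
 endfacet
 facet normal -0.027 -0.360 0.933
  outer loop
   vertex 0.4 1.6 3.4
   vertex 1.0 0.0 2.8
   vertex 2.6 0.4 3.0
  endloop
 endfacet
 facet normal 0.261 -0.728 -0.634
  outer loop
   vertex 2.2 2.0 1.0
   vertex 2.6 0.4 3.0
   vertex 1.0 0.0 2.8
  endloop
 endfacet
 facet normal -0.553 0.563 0.614
  outer loop
   vertex 1.4 2.8 3.2
   vertex 0.2 3.8 1.2
   vertex 0.4 1.6 3.4
  endloop
 endfacet
 facet normal 0.184 0.010 0.983
  outer loop
   vertex 1.4 2.8 3.2
   vertex 0.4 1.6 3.4
   vertex 2.6 0.4 3.0
  endloop
 endfacet
 facet normal 0.911 0.391 0.130
  outer loop
   vertex 1.6 3.6 0.4
   vertex 2.6 0.4 3.0
   vertex 2.2 2.0 1.0
  endloop
 endfacet
 facet normal 0.885 0.427 0.185
  outer loop
   vertex 1.6 3.6 0.4
   vertex 1.4 2.8 3.2
   vertex 2.6 0.4 3.0
  endloop
 endfacet
 facet normal 0.292 0.914 0.282
  outer loop
   vertex 1.6 3.6 0.4
   vertex 0.2 3.8 1.2
   vertex 1.4 2.8 3.2
  endloop
 endfacet
 facet normal -0.494 -0.424 -0.759
  outer loop
   vertex 1.6 3.6 0.4
   vertex 1.0 0.0 2.8
   vertex 0.2 3.8 1.2
  endloop
 endfacet
 facet normal -0.423 -0.453 -0.785
  outer loop
   vertex 1.6 3.6 0.4
   vertex 2.2 2.0 1.0
   vertex 1.0 0.0 2.8
  endloop
 endfacet
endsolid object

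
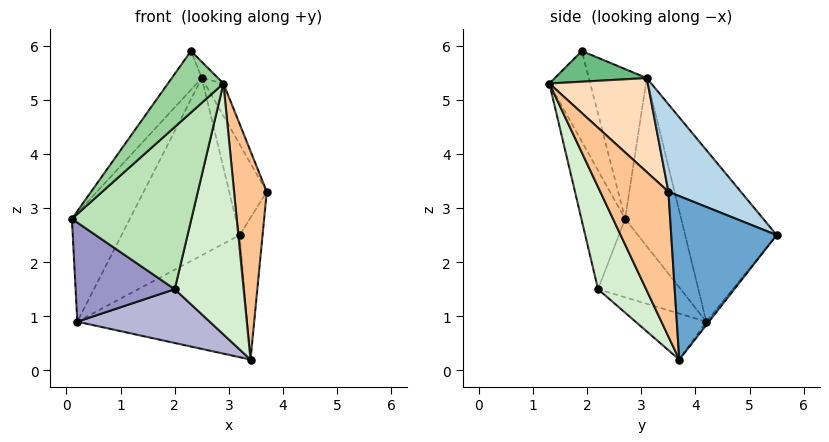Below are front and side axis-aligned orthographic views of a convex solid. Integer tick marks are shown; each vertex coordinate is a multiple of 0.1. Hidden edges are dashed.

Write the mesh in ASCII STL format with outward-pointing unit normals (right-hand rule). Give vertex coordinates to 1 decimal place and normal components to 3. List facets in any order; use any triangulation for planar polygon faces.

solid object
 facet normal 0.974 0.211 -0.081
  outer loop
   vertex 3.4 3.7 0.2
   vertex 3.2 5.5 2.5
   vertex 3.7 3.5 3.3
  endloop
 endfacet
 facet normal -0.012 0.787 -0.617
  outer loop
   vertex 0.2 4.2 0.9
   vertex 3.2 5.5 2.5
   vertex 3.4 3.7 0.2
  endloop
 endfacet
 facet normal 0.763 0.395 0.511
  outer loop
   vertex 2.5 3.1 5.4
   vertex 3.7 3.5 3.3
   vertex 3.2 5.5 2.5
  endloop
 endfacet
 facet normal -0.711 0.368 0.599
  outer loop
   vertex 2.5 3.1 5.4
   vertex 0.1 2.7 2.8
   vertex 2.3 1.9 5.9
  endloop
 endfacet
 facet normal -0.614 0.635 0.469
  outer loop
   vertex 2.5 3.1 5.4
   vertex 0.2 4.2 0.9
   vertex 0.1 2.7 2.8
  endloop
 endfacet
 facet normal -0.546 0.705 0.452
  outer loop
   vertex 2.5 3.1 5.4
   vertex 3.2 5.5 2.5
   vertex 0.2 4.2 0.9
  endloop
 endfacet
 facet normal 0.896 -0.430 -0.114
  outer loop
   vertex 2.9 1.3 5.3
   vertex 3.4 3.7 0.2
   vertex 3.7 3.5 3.3
  endloop
 endfacet
 facet normal 0.844 0.159 0.512
  outer loop
   vertex 2.9 1.3 5.3
   vertex 3.7 3.5 3.3
   vertex 2.5 3.1 5.4
  endloop
 endfacet
 facet normal 0.765 0.135 0.630
  outer loop
   vertex 2.9 1.3 5.3
   vertex 2.5 3.1 5.4
   vertex 2.3 1.9 5.9
  endloop
 endfacet
 facet normal -0.580 -0.788 0.208
  outer loop
   vertex 2.9 1.3 5.3
   vertex 2.3 1.9 5.9
   vertex 0.1 2.7 2.8
  endloop
 endfacet
 facet normal -0.340 -0.930 -0.140
  outer loop
   vertex 2.0 2.2 1.5
   vertex 2.9 1.3 5.3
   vertex 0.1 2.7 2.8
  endloop
 endfacet
 facet normal 0.544 -0.779 -0.313
  outer loop
   vertex 2.0 2.2 1.5
   vertex 3.4 3.7 0.2
   vertex 2.9 1.3 5.3
  endloop
 endfacet
 facet normal -0.539 -0.647 -0.539
  outer loop
   vertex 2.0 2.2 1.5
   vertex 0.1 2.7 2.8
   vertex 0.2 4.2 0.9
  endloop
 endfacet
 facet normal -0.258 -0.484 -0.836
  outer loop
   vertex 2.0 2.2 1.5
   vertex 0.2 4.2 0.9
   vertex 3.4 3.7 0.2
  endloop
 endfacet
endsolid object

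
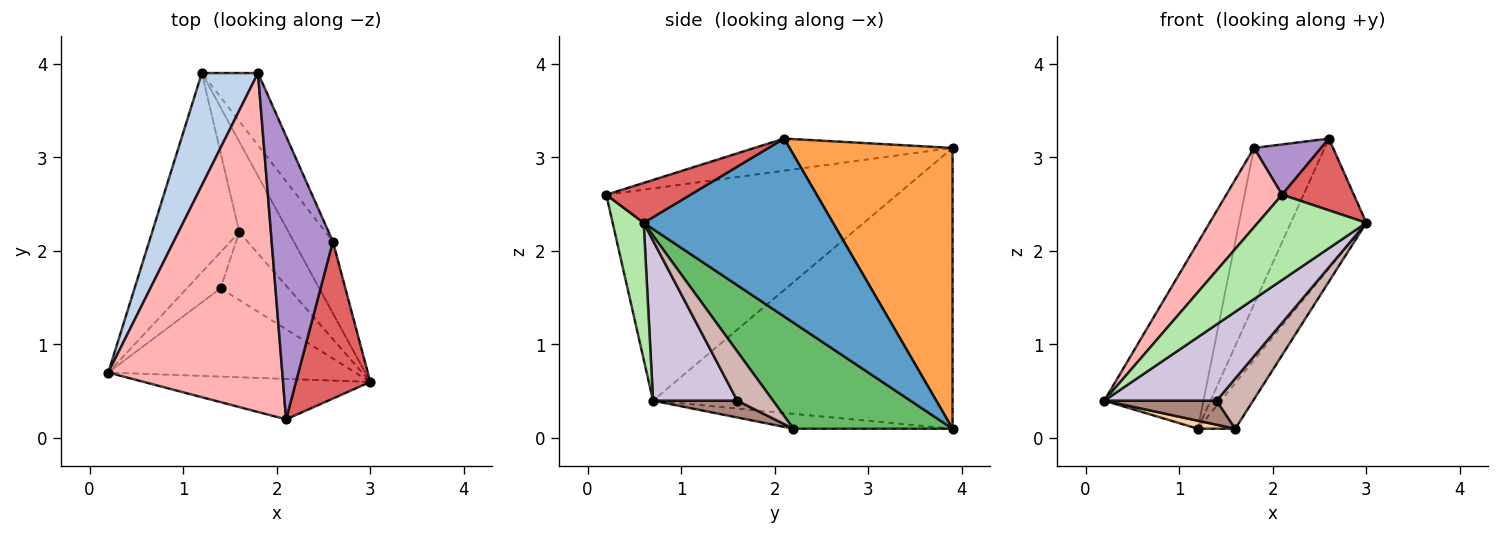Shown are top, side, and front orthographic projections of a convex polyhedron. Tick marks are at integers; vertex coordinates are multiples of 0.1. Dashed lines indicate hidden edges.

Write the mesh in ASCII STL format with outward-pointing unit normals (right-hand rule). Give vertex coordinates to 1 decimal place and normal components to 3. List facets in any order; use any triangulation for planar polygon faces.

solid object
 facet normal 0.910 0.363 -0.200
  outer loop
   vertex 2.6 2.1 3.2
   vertex 3.0 0.6 2.3
   vertex 1.2 3.9 0.1
  endloop
 endfacet
 facet normal -0.933 0.309 0.187
  outer loop
   vertex 1.8 3.9 3.1
   vertex 1.2 3.9 0.1
   vertex 0.2 0.7 0.4
  endloop
 endfacet
 facet normal 0.902 0.391 -0.180
  outer loop
   vertex 1.8 3.9 3.1
   vertex 2.6 2.1 3.2
   vertex 1.2 3.9 0.1
  endloop
 endfacet
 facet normal -0.169 -0.040 -0.985
  outer loop
   vertex 1.6 2.2 0.1
   vertex 0.2 0.7 0.4
   vertex 1.2 3.9 0.1
  endloop
 endfacet
 facet normal 0.887 0.209 -0.413
  outer loop
   vertex 1.6 2.2 0.1
   vertex 1.2 3.9 0.1
   vertex 3.0 0.6 2.3
  endloop
 endfacet
 facet normal 0.250 -0.875 -0.415
  outer loop
   vertex 2.1 0.2 2.6
   vertex 0.2 0.7 0.4
   vertex 3.0 0.6 2.3
  endloop
 endfacet
 facet normal 0.438 -0.374 0.817
  outer loop
   vertex 2.1 0.2 2.6
   vertex 3.0 0.6 2.3
   vertex 2.6 2.1 3.2
  endloop
 endfacet
 facet normal -0.765 -0.147 0.627
  outer loop
   vertex 2.1 0.2 2.6
   vertex 1.8 3.9 3.1
   vertex 0.2 0.7 0.4
  endloop
 endfacet
 facet normal -0.459 -0.155 0.875
  outer loop
   vertex 2.1 0.2 2.6
   vertex 2.6 2.1 3.2
   vertex 1.8 3.9 3.1
  endloop
 endfacet
 facet normal 0.440 -0.587 -0.680
  outer loop
   vertex 1.4 1.6 0.4
   vertex 3.0 0.6 2.3
   vertex 0.2 0.7 0.4
  endloop
 endfacet
 facet normal 0.384 -0.512 -0.768
  outer loop
   vertex 1.4 1.6 0.4
   vertex 0.2 0.7 0.4
   vertex 1.6 2.2 0.1
  endloop
 endfacet
 facet normal 0.503 -0.515 -0.694
  outer loop
   vertex 1.4 1.6 0.4
   vertex 1.6 2.2 0.1
   vertex 3.0 0.6 2.3
  endloop
 endfacet
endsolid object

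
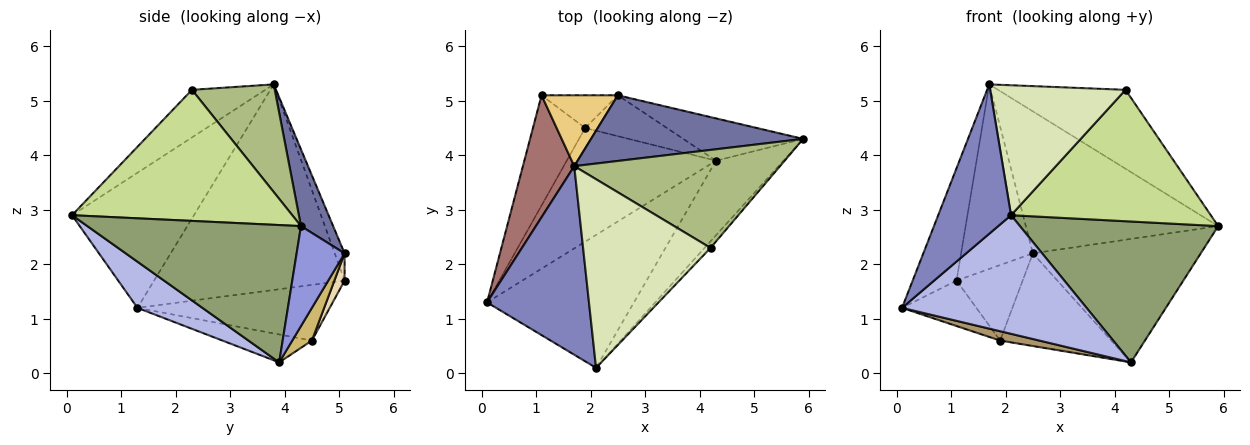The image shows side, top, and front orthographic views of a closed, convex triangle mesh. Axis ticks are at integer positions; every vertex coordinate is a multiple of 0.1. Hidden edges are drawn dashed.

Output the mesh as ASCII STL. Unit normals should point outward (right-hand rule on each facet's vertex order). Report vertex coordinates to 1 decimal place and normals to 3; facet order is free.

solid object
 facet normal 0.150 0.897 0.415
  outer loop
   vertex 1.7 3.8 5.3
   vertex 5.9 4.3 2.7
   vertex 2.5 5.1 2.2
  endloop
 endfacet
 facet normal -0.720 -0.431 0.544
  outer loop
   vertex 2.1 0.1 2.9
   vertex 1.7 3.8 5.3
   vertex 0.1 1.3 1.2
  endloop
 endfacet
 facet normal 0.261 0.913 -0.313
  outer loop
   vertex 4.3 3.9 0.2
   vertex 2.5 5.1 2.2
   vertex 5.9 4.3 2.7
  endloop
 endfacet
 facet normal 0.228 -0.648 -0.726
  outer loop
   vertex 4.3 3.9 0.2
   vertex 2.1 0.1 2.9
   vertex 0.1 1.3 1.2
  endloop
 endfacet
 facet normal 0.690 -0.640 -0.339
  outer loop
   vertex 4.3 3.9 0.2
   vertex 5.9 4.3 2.7
   vertex 2.1 0.1 2.9
  endloop
 endfacet
 facet normal 0.377 0.581 0.721
  outer loop
   vertex 4.2 2.3 5.2
   vertex 5.9 4.3 2.7
   vertex 1.7 3.8 5.3
  endloop
 endfacet
 facet normal 0.740 -0.671 -0.034
  outer loop
   vertex 4.2 2.3 5.2
   vertex 2.1 0.1 2.9
   vertex 5.9 4.3 2.7
  endloop
 endfacet
 facet normal -0.294 -0.542 0.787
  outer loop
   vertex 4.2 2.3 5.2
   vertex 1.7 3.8 5.3
   vertex 2.1 0.1 2.9
  endloop
 endfacet
 facet normal -0.183 -0.081 -0.980
  outer loop
   vertex 1.9 4.5 0.6
   vertex 4.3 3.9 0.2
   vertex 0.1 1.3 1.2
  endloop
 endfacet
 facet normal 0.159 0.903 -0.398
  outer loop
   vertex 1.9 4.5 0.6
   vertex 2.5 5.1 2.2
   vertex 4.3 3.9 0.2
  endloop
 endfacet
 facet normal -0.127 0.926 0.356
  outer loop
   vertex 1.1 5.1 1.7
   vertex 1.7 3.8 5.3
   vertex 2.5 5.1 2.2
  endloop
 endfacet
 facet normal 0.141 0.909 -0.393
  outer loop
   vertex 1.1 5.1 1.7
   vertex 2.5 5.1 2.2
   vertex 1.9 4.5 0.6
  endloop
 endfacet
 facet normal -0.947 0.218 0.237
  outer loop
   vertex 1.1 5.1 1.7
   vertex 0.1 1.3 1.2
   vertex 1.7 3.8 5.3
  endloop
 endfacet
 facet normal -0.702 0.271 -0.659
  outer loop
   vertex 1.1 5.1 1.7
   vertex 1.9 4.5 0.6
   vertex 0.1 1.3 1.2
  endloop
 endfacet
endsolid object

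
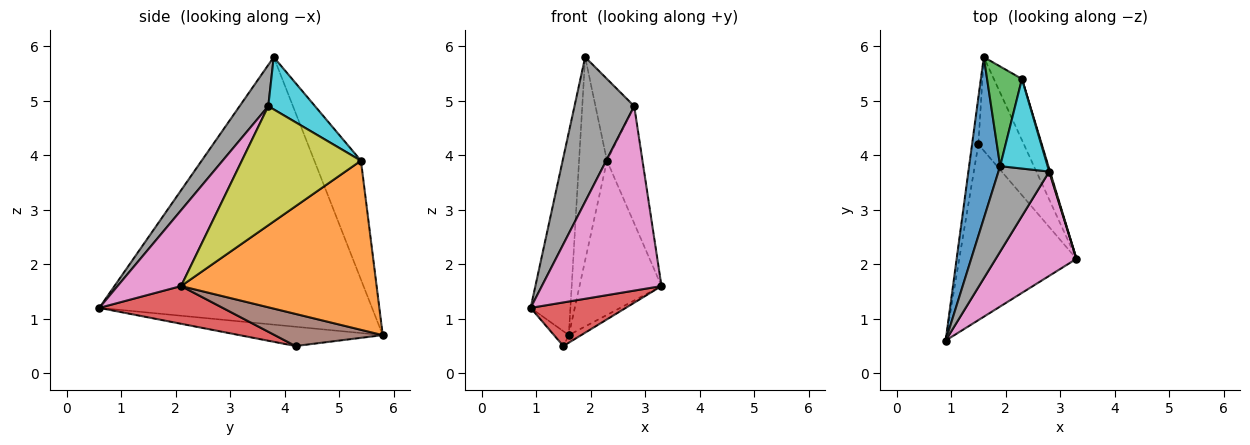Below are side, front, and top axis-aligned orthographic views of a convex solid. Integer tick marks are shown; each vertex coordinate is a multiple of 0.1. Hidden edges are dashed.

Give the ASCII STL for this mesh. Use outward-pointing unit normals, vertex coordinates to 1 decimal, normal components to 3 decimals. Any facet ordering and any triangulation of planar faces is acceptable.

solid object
 facet normal -0.983 0.143 0.114
  outer loop
   vertex 1.9 3.8 5.8
   vertex 1.6 5.8 0.7
   vertex 0.9 0.6 1.2
  endloop
 endfacet
 facet normal 0.912 0.382 -0.152
  outer loop
   vertex 2.3 5.4 3.9
   vertex 3.3 2.1 1.6
   vertex 1.6 5.8 0.7
  endloop
 endfacet
 facet normal -0.832 0.498 0.244
  outer loop
   vertex 2.3 5.4 3.9
   vertex 1.6 5.8 0.7
   vertex 1.9 3.8 5.8
  endloop
 endfacet
 facet normal 0.298 -0.230 -0.926
  outer loop
   vertex 1.5 4.2 0.5
   vertex 3.3 2.1 1.6
   vertex 0.9 0.6 1.2
  endloop
 endfacet
 facet normal -0.946 0.098 -0.309
  outer loop
   vertex 1.5 4.2 0.5
   vertex 0.9 0.6 1.2
   vertex 1.6 5.8 0.7
  endloop
 endfacet
 facet normal 0.575 0.066 -0.815
  outer loop
   vertex 1.5 4.2 0.5
   vertex 1.6 5.8 0.7
   vertex 3.3 2.1 1.6
  endloop
 endfacet
 facet normal 0.419 -0.790 0.447
  outer loop
   vertex 2.8 3.7 4.9
   vertex 0.9 0.6 1.2
   vertex 3.3 2.1 1.6
  endloop
 endfacet
 facet normal 0.382 -0.796 0.470
  outer loop
   vertex 2.8 3.7 4.9
   vertex 1.9 3.8 5.8
   vertex 0.9 0.6 1.2
  endloop
 endfacet
 facet normal 0.958 0.286 0.007
  outer loop
   vertex 2.8 3.7 4.9
   vertex 3.3 2.1 1.6
   vertex 2.3 5.4 3.9
  endloop
 endfacet
 facet normal 0.631 0.523 0.573
  outer loop
   vertex 2.8 3.7 4.9
   vertex 2.3 5.4 3.9
   vertex 1.9 3.8 5.8
  endloop
 endfacet
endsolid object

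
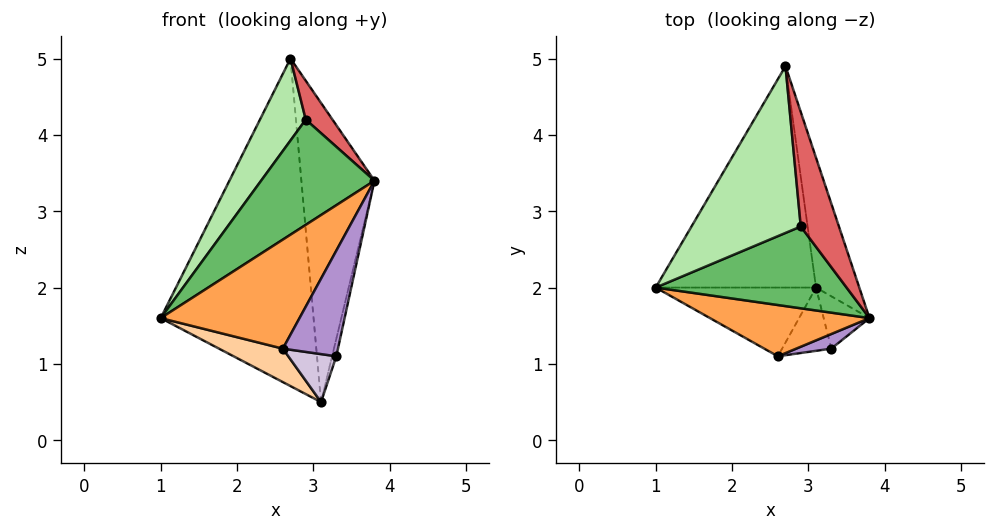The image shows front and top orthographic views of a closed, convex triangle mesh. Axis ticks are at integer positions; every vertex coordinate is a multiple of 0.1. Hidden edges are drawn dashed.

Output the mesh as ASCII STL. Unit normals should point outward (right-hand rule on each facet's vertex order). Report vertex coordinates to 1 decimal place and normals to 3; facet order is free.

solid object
 facet normal -0.281 0.795 -0.537
  outer loop
   vertex 3.1 2.0 0.5
   vertex 1.0 2.0 1.6
   vertex 2.7 4.9 5.0
  endloop
 endfacet
 facet normal 0.908 0.383 -0.166
  outer loop
   vertex 3.1 2.0 0.5
   vertex 2.7 4.9 5.0
   vertex 3.8 1.6 3.4
  endloop
 endfacet
 facet normal -0.374 -0.839 0.395
  outer loop
   vertex 2.6 1.1 1.2
   vertex 3.8 1.6 3.4
   vertex 1.0 2.0 1.6
  endloop
 endfacet
 facet normal -0.426 -0.396 -0.813
  outer loop
   vertex 2.6 1.1 1.2
   vertex 1.0 2.0 1.6
   vertex 3.1 2.0 0.5
  endloop
 endfacet
 facet normal -0.452 -0.704 0.547
  outer loop
   vertex 2.9 2.8 4.2
   vertex 1.0 2.0 1.6
   vertex 3.8 1.6 3.4
  endloop
 endfacet
 facet normal -0.722 -0.305 0.621
  outer loop
   vertex 2.9 2.8 4.2
   vertex 2.7 4.9 5.0
   vertex 1.0 2.0 1.6
  endloop
 endfacet
 facet normal 0.382 -0.297 0.875
  outer loop
   vertex 2.9 2.8 4.2
   vertex 3.8 1.6 3.4
   vertex 2.7 4.9 5.0
  endloop
 endfacet
 facet normal 0.972 0.075 -0.224
  outer loop
   vertex 3.3 1.2 1.1
   vertex 3.1 2.0 0.5
   vertex 3.8 1.6 3.4
  endloop
 endfacet
 facet normal 0.159 -0.978 0.135
  outer loop
   vertex 3.3 1.2 1.1
   vertex 3.8 1.6 3.4
   vertex 2.6 1.1 1.2
  endloop
 endfacet
 facet normal -0.027 -0.604 -0.796
  outer loop
   vertex 3.3 1.2 1.1
   vertex 2.6 1.1 1.2
   vertex 3.1 2.0 0.5
  endloop
 endfacet
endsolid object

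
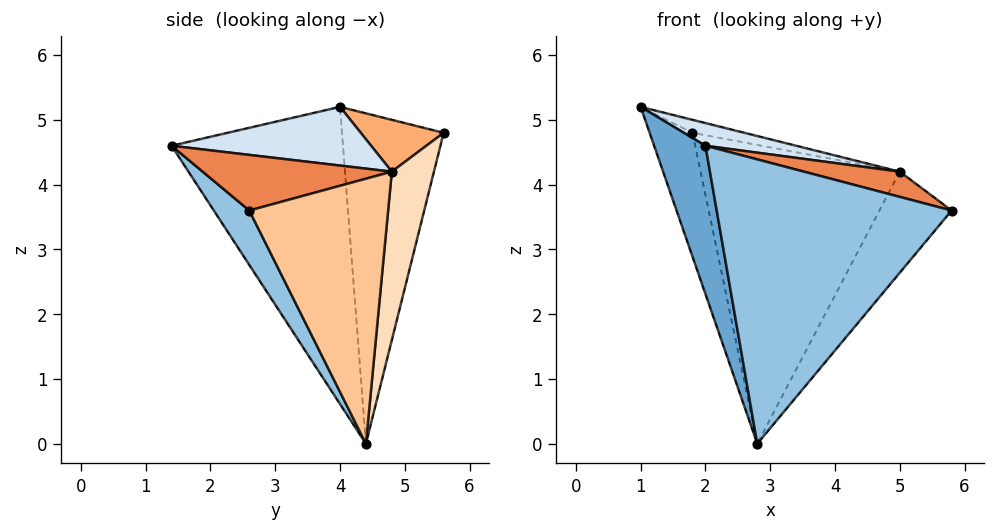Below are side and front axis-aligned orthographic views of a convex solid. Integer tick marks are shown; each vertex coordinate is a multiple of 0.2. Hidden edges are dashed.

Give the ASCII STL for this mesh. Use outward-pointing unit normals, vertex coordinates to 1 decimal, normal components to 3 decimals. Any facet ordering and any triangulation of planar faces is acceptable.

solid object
 facet normal -0.903 -0.270 -0.333
  outer loop
   vertex 2.8 4.4 0.0
   vertex 2.0 1.4 4.6
   vertex 1.0 4.0 5.2
  endloop
 endfacet
 facet normal 0.127 -0.841 -0.526
  outer loop
   vertex 2.8 4.4 0.0
   vertex 5.8 2.6 3.6
   vertex 2.0 1.4 4.6
  endloop
 endfacet
 facet normal -0.885 0.373 -0.278
  outer loop
   vertex 1.8 5.6 4.8
   vertex 2.8 4.4 0.0
   vertex 1.0 4.0 5.2
  endloop
 endfacet
 facet normal 0.263 -0.120 0.957
  outer loop
   vertex 5.0 4.8 4.2
   vertex 1.0 4.0 5.2
   vertex 2.0 1.4 4.6
  endloop
 endfacet
 facet normal 0.296 -0.150 0.943
  outer loop
   vertex 5.0 4.8 4.2
   vertex 2.0 1.4 4.6
   vertex 5.8 2.6 3.6
  endloop
 endfacet
 facet normal 0.215 0.134 0.967
  outer loop
   vertex 5.0 4.8 4.2
   vertex 1.8 5.6 4.8
   vertex 1.0 4.0 5.2
  endloop
 endfacet
 facet normal 0.791 0.411 -0.453
  outer loop
   vertex 5.0 4.8 4.2
   vertex 5.8 2.6 3.6
   vertex 2.8 4.4 0.0
  endloop
 endfacet
 facet normal 0.203 0.959 -0.198
  outer loop
   vertex 5.0 4.8 4.2
   vertex 2.8 4.4 0.0
   vertex 1.8 5.6 4.8
  endloop
 endfacet
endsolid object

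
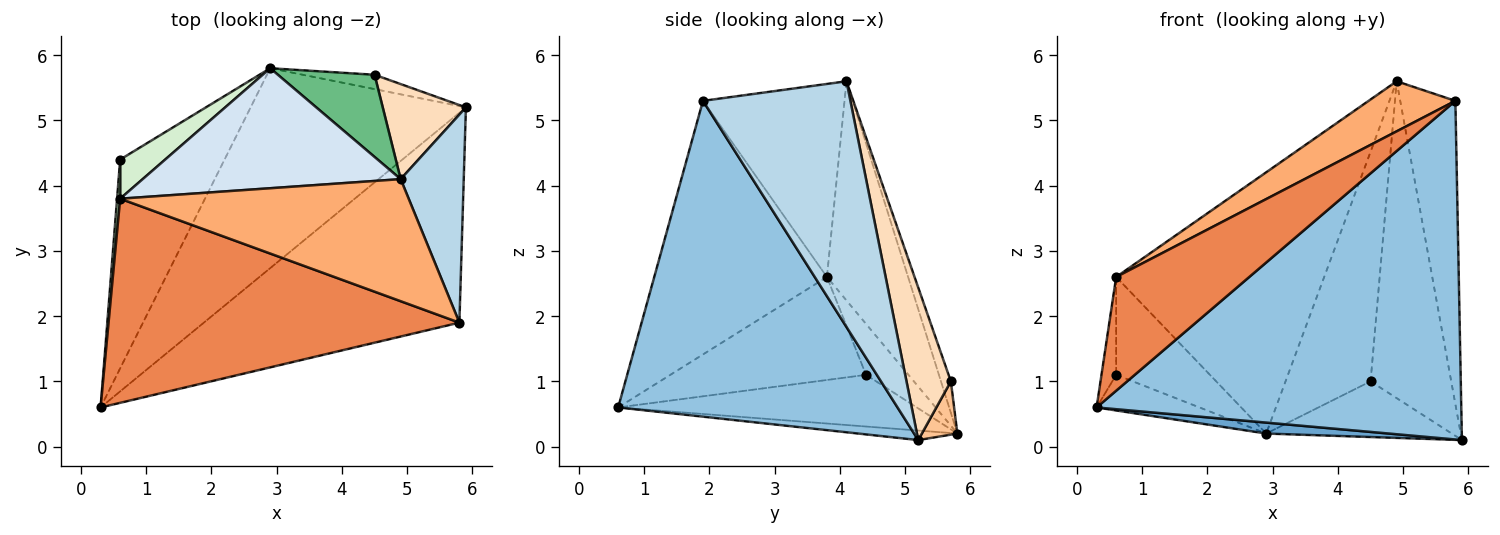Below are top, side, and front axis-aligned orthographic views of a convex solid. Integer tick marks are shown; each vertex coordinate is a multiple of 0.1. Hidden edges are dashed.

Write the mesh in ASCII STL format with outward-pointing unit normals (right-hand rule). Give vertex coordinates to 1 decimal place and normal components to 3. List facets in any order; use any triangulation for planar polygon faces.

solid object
 facet normal -0.044 -0.055 -0.998
  outer loop
   vertex 2.9 5.8 0.2
   vertex 5.9 5.2 0.1
   vertex 0.3 0.6 0.6
  endloop
 endfacet
 facet normal 0.546 -0.712 -0.442
  outer loop
   vertex 5.8 1.9 5.3
   vertex 0.3 0.6 0.6
   vertex 5.9 5.2 0.1
  endloop
 endfacet
 facet normal 0.911 0.341 0.234
  outer loop
   vertex 5.8 1.9 5.3
   vertex 5.9 5.2 0.1
   vertex 4.9 4.1 5.6
  endloop
 endfacet
 facet normal -0.334 0.856 0.393
  outer loop
   vertex 0.6 3.8 2.6
   vertex 4.9 4.1 5.6
   vertex 2.9 5.8 0.2
  endloop
 endfacet
 facet normal -0.534 -0.412 0.739
  outer loop
   vertex 0.6 3.8 2.6
   vertex 0.3 0.6 0.6
   vertex 5.8 1.9 5.3
  endloop
 endfacet
 facet normal -0.526 -0.323 0.787
  outer loop
   vertex 0.6 3.8 2.6
   vertex 5.8 1.9 5.3
   vertex 4.9 4.1 5.6
  endloop
 endfacet
 facet normal 0.182 0.952 -0.245
  outer loop
   vertex 4.5 5.7 1.0
   vertex 5.9 5.2 0.1
   vertex 2.9 5.8 0.2
  endloop
 endfacet
 facet normal 0.466 0.847 0.254
  outer loop
   vertex 4.5 5.7 1.0
   vertex 4.9 4.1 5.6
   vertex 5.9 5.2 0.1
  endloop
 endfacet
 facet normal -0.109 0.936 0.335
  outer loop
   vertex 4.5 5.7 1.0
   vertex 2.9 5.8 0.2
   vertex 4.9 4.1 5.6
  endloop
 endfacet
 facet normal -0.439 0.151 -0.886
  outer loop
   vertex 0.6 4.4 1.1
   vertex 2.9 5.8 0.2
   vertex 0.3 0.6 0.6
  endloop
 endfacet
 facet normal -0.997 0.075 0.030
  outer loop
   vertex 0.6 4.4 1.1
   vertex 0.3 0.6 0.6
   vertex 0.6 3.8 2.6
  endloop
 endfacet
 facet normal -0.387 0.856 0.342
  outer loop
   vertex 0.6 4.4 1.1
   vertex 0.6 3.8 2.6
   vertex 2.9 5.8 0.2
  endloop
 endfacet
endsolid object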